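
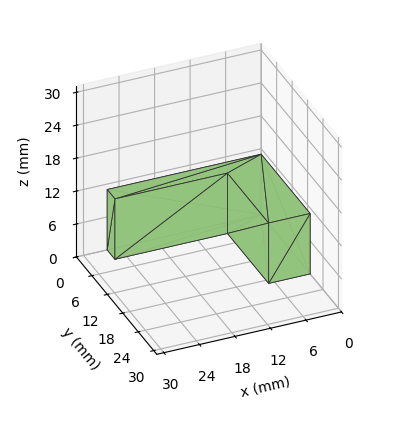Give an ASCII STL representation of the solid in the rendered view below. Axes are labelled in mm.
Reading the render: the shape is an L-shaped prism: outer 26 × 19 mm, arm thicknesses ≈ 3 mm (horizontal) and 7 mm (vertical), extruded 11 mm in z (dimensions read to the nearest mm from the axis ticks). For the STL, each face is triangulated and given an outward normal.

solid part
  facet normal 0.0000 0.0000 -1.0000
    outer loop
      vertex 26.0 3.0 0.0
      vertex 26.0 0.0 0.0
      vertex 0.0 0.0 0.0
    endloop
  endfacet
  facet normal 0.0000 0.0000 -1.0000
    outer loop
      vertex 7.0 3.0 0.0
      vertex 26.0 3.0 0.0
      vertex 0.0 0.0 0.0
    endloop
  endfacet
  facet normal 0.0000 0.0000 -1.0000
    outer loop
      vertex 7.0 19.0 0.0
      vertex 7.0 3.0 0.0
      vertex 0.0 0.0 0.0
    endloop
  endfacet
  facet normal 0.0000 0.0000 -1.0000
    outer loop
      vertex 0.0 19.0 0.0
      vertex 7.0 19.0 0.0
      vertex 0.0 0.0 0.0
    endloop
  endfacet
  facet normal 0.0000 0.0000 1.0000
    outer loop
      vertex 0.0 0.0 11.0
      vertex 26.0 0.0 11.0
      vertex 26.0 3.0 11.0
    endloop
  endfacet
  facet normal 0.0000 0.0000 1.0000
    outer loop
      vertex 0.0 0.0 11.0
      vertex 26.0 3.0 11.0
      vertex 7.0 3.0 11.0
    endloop
  endfacet
  facet normal 0.0000 0.0000 1.0000
    outer loop
      vertex 0.0 0.0 11.0
      vertex 7.0 3.0 11.0
      vertex 7.0 19.0 11.0
    endloop
  endfacet
  facet normal 0.0000 0.0000 1.0000
    outer loop
      vertex 0.0 0.0 11.0
      vertex 7.0 19.0 11.0
      vertex 0.0 19.0 11.0
    endloop
  endfacet
  facet normal 0.0000 -1.0000 0.0000
    outer loop
      vertex 0.0 0.0 0.0
      vertex 26.0 0.0 0.0
      vertex 26.0 0.0 11.0
    endloop
  endfacet
  facet normal 0.0000 -1.0000 0.0000
    outer loop
      vertex 0.0 0.0 0.0
      vertex 26.0 0.0 11.0
      vertex 0.0 0.0 11.0
    endloop
  endfacet
  facet normal 1.0000 0.0000 0.0000
    outer loop
      vertex 26.0 0.0 0.0
      vertex 26.0 3.0 0.0
      vertex 26.0 3.0 11.0
    endloop
  endfacet
  facet normal 1.0000 0.0000 0.0000
    outer loop
      vertex 26.0 0.0 0.0
      vertex 26.0 3.0 11.0
      vertex 26.0 0.0 11.0
    endloop
  endfacet
  facet normal 0.0000 1.0000 0.0000
    outer loop
      vertex 26.0 3.0 0.0
      vertex 7.0 3.0 0.0
      vertex 7.0 3.0 11.0
    endloop
  endfacet
  facet normal 0.0000 1.0000 0.0000
    outer loop
      vertex 26.0 3.0 0.0
      vertex 7.0 3.0 11.0
      vertex 26.0 3.0 11.0
    endloop
  endfacet
  facet normal 1.0000 0.0000 0.0000
    outer loop
      vertex 7.0 3.0 0.0
      vertex 7.0 19.0 0.0
      vertex 7.0 19.0 11.0
    endloop
  endfacet
  facet normal 1.0000 0.0000 0.0000
    outer loop
      vertex 7.0 3.0 0.0
      vertex 7.0 19.0 11.0
      vertex 7.0 3.0 11.0
    endloop
  endfacet
  facet normal 0.0000 1.0000 0.0000
    outer loop
      vertex 7.0 19.0 0.0
      vertex 0.0 19.0 0.0
      vertex 0.0 19.0 11.0
    endloop
  endfacet
  facet normal 0.0000 1.0000 0.0000
    outer loop
      vertex 7.0 19.0 0.0
      vertex 0.0 19.0 11.0
      vertex 7.0 19.0 11.0
    endloop
  endfacet
  facet normal -1.0000 0.0000 0.0000
    outer loop
      vertex 0.0 19.0 0.0
      vertex 0.0 0.0 0.0
      vertex 0.0 0.0 11.0
    endloop
  endfacet
  facet normal -1.0000 0.0000 0.0000
    outer loop
      vertex 0.0 19.0 0.0
      vertex 0.0 0.0 11.0
      vertex 0.0 19.0 11.0
    endloop
  endfacet
endsolid part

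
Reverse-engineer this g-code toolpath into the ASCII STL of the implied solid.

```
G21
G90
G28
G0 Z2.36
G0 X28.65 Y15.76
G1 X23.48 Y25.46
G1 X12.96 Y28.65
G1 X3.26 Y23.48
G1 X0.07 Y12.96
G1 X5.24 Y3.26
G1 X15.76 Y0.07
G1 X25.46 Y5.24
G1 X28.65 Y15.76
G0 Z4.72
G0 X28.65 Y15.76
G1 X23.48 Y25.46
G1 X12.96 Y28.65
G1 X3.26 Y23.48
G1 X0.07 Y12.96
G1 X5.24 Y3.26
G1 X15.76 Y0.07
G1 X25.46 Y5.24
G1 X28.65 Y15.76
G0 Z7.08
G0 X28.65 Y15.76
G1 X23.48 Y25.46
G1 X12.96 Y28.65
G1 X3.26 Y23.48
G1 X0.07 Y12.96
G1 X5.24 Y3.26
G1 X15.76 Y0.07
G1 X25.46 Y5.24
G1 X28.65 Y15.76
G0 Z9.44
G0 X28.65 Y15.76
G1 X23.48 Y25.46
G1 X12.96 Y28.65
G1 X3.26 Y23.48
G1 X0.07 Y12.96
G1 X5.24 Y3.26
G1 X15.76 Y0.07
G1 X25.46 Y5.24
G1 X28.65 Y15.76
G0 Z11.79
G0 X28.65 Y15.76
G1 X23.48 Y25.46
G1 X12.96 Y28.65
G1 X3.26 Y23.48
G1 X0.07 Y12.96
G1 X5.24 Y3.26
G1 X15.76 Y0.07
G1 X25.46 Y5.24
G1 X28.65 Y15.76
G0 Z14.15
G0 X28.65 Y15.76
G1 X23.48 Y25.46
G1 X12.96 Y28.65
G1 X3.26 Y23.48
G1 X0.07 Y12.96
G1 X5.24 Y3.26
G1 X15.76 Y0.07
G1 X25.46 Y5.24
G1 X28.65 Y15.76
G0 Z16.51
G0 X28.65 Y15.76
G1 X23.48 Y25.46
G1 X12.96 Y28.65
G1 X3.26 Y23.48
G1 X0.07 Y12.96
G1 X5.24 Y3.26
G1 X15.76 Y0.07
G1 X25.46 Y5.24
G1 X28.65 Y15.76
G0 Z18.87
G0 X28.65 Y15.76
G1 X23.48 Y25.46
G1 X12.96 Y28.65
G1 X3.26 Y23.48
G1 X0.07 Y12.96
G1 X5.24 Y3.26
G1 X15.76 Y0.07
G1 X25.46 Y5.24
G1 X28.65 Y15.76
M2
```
solid part
  facet normal 0.0000 0.0000 -1.0000
    outer loop
      vertex 12.96 28.65 0.00
      vertex 23.48 25.46 0.00
      vertex 28.65 15.76 0.00
    endloop
  endfacet
  facet normal 0.0000 0.0000 -1.0000
    outer loop
      vertex 3.26 23.48 0.00
      vertex 12.96 28.65 0.00
      vertex 28.65 15.76 0.00
    endloop
  endfacet
  facet normal 0.0000 0.0000 -1.0000
    outer loop
      vertex 0.07 12.96 0.00
      vertex 3.26 23.48 0.00
      vertex 28.65 15.76 0.00
    endloop
  endfacet
  facet normal 0.0000 0.0000 -1.0000
    outer loop
      vertex 5.24 3.26 0.00
      vertex 0.07 12.96 0.00
      vertex 28.65 15.76 0.00
    endloop
  endfacet
  facet normal 0.0000 0.0000 -1.0000
    outer loop
      vertex 15.76 0.07 0.00
      vertex 5.24 3.26 0.00
      vertex 28.65 15.76 0.00
    endloop
  endfacet
  facet normal 0.0000 0.0000 -1.0000
    outer loop
      vertex 25.46 5.24 0.00
      vertex 15.76 0.07 0.00
      vertex 28.65 15.76 0.00
    endloop
  endfacet
  facet normal 0.0000 0.0000 1.0000
    outer loop
      vertex 28.65 15.76 18.87
      vertex 23.48 25.46 18.87
      vertex 12.96 28.65 18.87
    endloop
  endfacet
  facet normal 0.0000 0.0000 1.0000
    outer loop
      vertex 28.65 15.76 18.87
      vertex 12.96 28.65 18.87
      vertex 3.26 23.48 18.87
    endloop
  endfacet
  facet normal 0.0000 0.0000 1.0000
    outer loop
      vertex 28.65 15.76 18.87
      vertex 3.26 23.48 18.87
      vertex 0.07 12.96 18.87
    endloop
  endfacet
  facet normal 0.0000 0.0000 1.0000
    outer loop
      vertex 28.65 15.76 18.87
      vertex 0.07 12.96 18.87
      vertex 5.24 3.26 18.87
    endloop
  endfacet
  facet normal 0.0000 0.0000 1.0000
    outer loop
      vertex 28.65 15.76 18.87
      vertex 5.24 3.26 18.87
      vertex 15.76 0.07 18.87
    endloop
  endfacet
  facet normal 0.0000 0.0000 1.0000
    outer loop
      vertex 28.65 15.76 18.87
      vertex 15.76 0.07 18.87
      vertex 25.46 5.24 18.87
    endloop
  endfacet
  facet normal 0.8825 0.4704 0.0000
    outer loop
      vertex 28.65 15.76 0.00
      vertex 23.48 25.46 0.00
      vertex 23.48 25.46 18.87
    endloop
  endfacet
  facet normal 0.8825 0.4704 0.0000
    outer loop
      vertex 28.65 15.76 0.00
      vertex 23.48 25.46 18.87
      vertex 28.65 15.76 18.87
    endloop
  endfacet
  facet normal 0.2902 0.9570 0.0000
    outer loop
      vertex 23.48 25.46 0.00
      vertex 12.96 28.65 0.00
      vertex 12.96 28.65 18.87
    endloop
  endfacet
  facet normal 0.2902 0.9570 0.0000
    outer loop
      vertex 23.48 25.46 0.00
      vertex 12.96 28.65 18.87
      vertex 23.48 25.46 18.87
    endloop
  endfacet
  facet normal -0.4704 0.8825 0.0000
    outer loop
      vertex 12.96 28.65 0.00
      vertex 3.26 23.48 0.00
      vertex 3.26 23.48 18.87
    endloop
  endfacet
  facet normal -0.4704 0.8825 0.0000
    outer loop
      vertex 12.96 28.65 0.00
      vertex 3.26 23.48 18.87
      vertex 12.96 28.65 18.87
    endloop
  endfacet
  facet normal -0.9570 0.2902 0.0000
    outer loop
      vertex 3.26 23.48 0.00
      vertex 0.07 12.96 0.00
      vertex 0.07 12.96 18.87
    endloop
  endfacet
  facet normal -0.9570 0.2902 0.0000
    outer loop
      vertex 3.26 23.48 0.00
      vertex 0.07 12.96 18.87
      vertex 3.26 23.48 18.87
    endloop
  endfacet
  facet normal -0.8825 -0.4704 0.0000
    outer loop
      vertex 0.07 12.96 0.00
      vertex 5.24 3.26 0.00
      vertex 5.24 3.26 18.87
    endloop
  endfacet
  facet normal -0.8825 -0.4704 0.0000
    outer loop
      vertex 0.07 12.96 0.00
      vertex 5.24 3.26 18.87
      vertex 0.07 12.96 18.87
    endloop
  endfacet
  facet normal -0.2902 -0.9570 0.0000
    outer loop
      vertex 5.24 3.26 0.00
      vertex 15.76 0.07 0.00
      vertex 15.76 0.07 18.87
    endloop
  endfacet
  facet normal -0.2902 -0.9570 0.0000
    outer loop
      vertex 5.24 3.26 0.00
      vertex 15.76 0.07 18.87
      vertex 5.24 3.26 18.87
    endloop
  endfacet
  facet normal 0.4704 -0.8825 0.0000
    outer loop
      vertex 15.76 0.07 0.00
      vertex 25.46 5.24 0.00
      vertex 25.46 5.24 18.87
    endloop
  endfacet
  facet normal 0.4704 -0.8825 0.0000
    outer loop
      vertex 15.76 0.07 0.00
      vertex 25.46 5.24 18.87
      vertex 15.76 0.07 18.87
    endloop
  endfacet
  facet normal 0.9570 -0.2902 0.0000
    outer loop
      vertex 25.46 5.24 0.00
      vertex 28.65 15.76 0.00
      vertex 28.65 15.76 18.87
    endloop
  endfacet
  facet normal 0.9570 -0.2902 0.0000
    outer loop
      vertex 25.46 5.24 0.00
      vertex 28.65 15.76 18.87
      vertex 25.46 5.24 18.87
    endloop
  endfacet
endsolid part

The G0 Z moves step by Δz≈2.36 mm. Every layer's G1 loop is the same polygon, so the solid is a straight extrusion of it from z=0 to z≈18.9. Closing with flat bottom and top caps and triangulating gives 28 facets — a regular 8-sided prism (a cylinder approximated with 8 flat sides), circumscribed radius ≈ 14.4 mm, height ≈ 18.9 mm.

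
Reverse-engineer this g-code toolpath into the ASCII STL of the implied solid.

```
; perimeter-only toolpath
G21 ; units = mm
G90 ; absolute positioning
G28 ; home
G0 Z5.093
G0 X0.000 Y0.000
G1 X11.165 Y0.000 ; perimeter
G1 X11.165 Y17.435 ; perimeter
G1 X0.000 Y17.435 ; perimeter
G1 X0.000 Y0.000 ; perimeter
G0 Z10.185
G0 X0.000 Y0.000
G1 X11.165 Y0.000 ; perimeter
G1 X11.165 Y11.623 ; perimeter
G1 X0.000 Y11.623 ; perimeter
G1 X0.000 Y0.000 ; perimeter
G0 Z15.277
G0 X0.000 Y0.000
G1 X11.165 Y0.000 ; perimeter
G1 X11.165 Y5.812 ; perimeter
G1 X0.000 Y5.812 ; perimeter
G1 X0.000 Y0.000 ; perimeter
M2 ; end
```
solid part
  facet normal 0.0000 0.0000 -1.0000
    outer loop
      vertex 11.165 23.247 0.000
      vertex 11.165 0.000 0.000
      vertex 0.000 0.000 0.000
    endloop
  endfacet
  facet normal 0.0000 0.0000 -1.0000
    outer loop
      vertex 0.000 23.247 0.000
      vertex 11.165 23.247 0.000
      vertex 0.000 0.000 0.000
    endloop
  endfacet
  facet normal 0.0000 -1.0000 0.0000
    outer loop
      vertex 0.000 0.000 0.000
      vertex 11.165 0.000 0.000
      vertex 11.165 0.000 20.370
    endloop
  endfacet
  facet normal 0.0000 -1.0000 0.0000
    outer loop
      vertex 0.000 0.000 0.000
      vertex 11.165 0.000 20.370
      vertex 0.000 0.000 20.370
    endloop
  endfacet
  facet normal 0.0000 0.6590 0.7521
    outer loop
      vertex 0.000 0.000 20.370
      vertex 11.165 0.000 20.370
      vertex 11.165 23.247 0.000
    endloop
  endfacet
  facet normal 0.0000 0.6590 0.7521
    outer loop
      vertex 0.000 0.000 20.370
      vertex 11.165 23.247 0.000
      vertex 0.000 23.247 0.000
    endloop
  endfacet
  facet normal -1.0000 0.0000 0.0000
    outer loop
      vertex 0.000 0.000 20.370
      vertex 0.000 23.247 0.000
      vertex 0.000 0.000 0.000
    endloop
  endfacet
  facet normal 1.0000 0.0000 0.0000
    outer loop
      vertex 11.165 0.000 0.000
      vertex 11.165 23.247 0.000
      vertex 11.165 0.000 20.370
    endloop
  endfacet
endsolid part

The G0 Z moves step by Δz≈5.093 mm. The G1 loops shrink linearly with z, so the solid tapers from its base footprint up to z≈20.4. Closing with a flat bottom cap and the tapered top and triangulating gives 8 facets — a wedge (ramp): 11.2 × 23.2 mm base, rising to 20.4 mm along the y=0 edge and sloping linearly to z=0 at y=23.2.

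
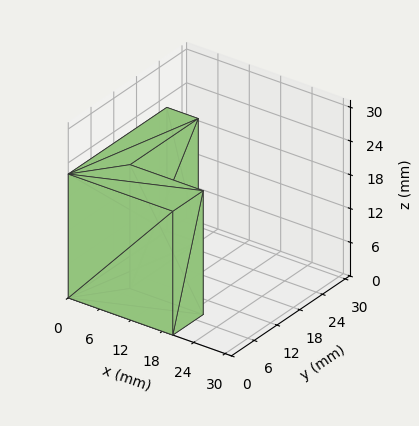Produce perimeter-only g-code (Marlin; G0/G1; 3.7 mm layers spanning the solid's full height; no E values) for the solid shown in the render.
Reading the render: the shape is an L-shaped prism: outer 20 × 26 mm, arm thicknesses ≈ 8 mm (horizontal) and 6 mm (vertical), extruded 22 mm in z (dimensions read to the nearest mm from the axis ticks). For the g-code, the solid's height is divided into equal slices at the stated Δz and each level perimeter traced with G1 moves after a G0 lift.

; perimeter-only toolpath
G21 ; units = mm
G90 ; absolute positioning
G28 ; home
; layer 1
G0 Z3.7
G0 X0.0 Y0.0
G1 X20.0 Y0.0
G1 X20.0 Y8.0
G1 X6.0 Y8.0
G1 X6.0 Y26.0
G1 X0.0 Y26.0
G1 X0.0 Y0.0
; layer 2
G0 Z7.3
G0 X0.0 Y0.0
G1 X20.0 Y0.0
G1 X20.0 Y8.0
G1 X6.0 Y8.0
G1 X6.0 Y26.0
G1 X0.0 Y26.0
G1 X0.0 Y0.0
; layer 3
G0 Z11.0
G0 X0.0 Y0.0
G1 X20.0 Y0.0
G1 X20.0 Y8.0
G1 X6.0 Y8.0
G1 X6.0 Y26.0
G1 X0.0 Y26.0
G1 X0.0 Y0.0
; layer 4
G0 Z14.7
G0 X0.0 Y0.0
G1 X20.0 Y0.0
G1 X20.0 Y8.0
G1 X6.0 Y8.0
G1 X6.0 Y26.0
G1 X0.0 Y26.0
G1 X0.0 Y0.0
; layer 5
G0 Z18.3
G0 X0.0 Y0.0
G1 X20.0 Y0.0
G1 X20.0 Y8.0
G1 X6.0 Y8.0
G1 X6.0 Y26.0
G1 X0.0 Y26.0
G1 X0.0 Y0.0
; layer 6
G0 Z22.0
G0 X0.0 Y0.0
G1 X20.0 Y0.0
G1 X20.0 Y8.0
G1 X6.0 Y8.0
G1 X6.0 Y26.0
G1 X0.0 Y26.0
G1 X0.0 Y0.0
M2 ; end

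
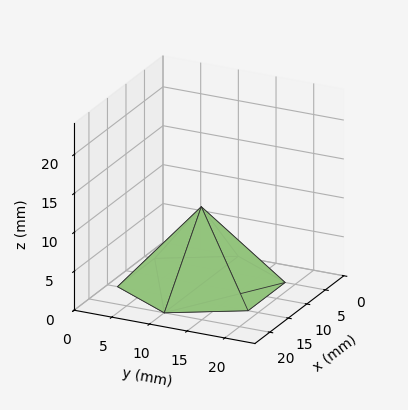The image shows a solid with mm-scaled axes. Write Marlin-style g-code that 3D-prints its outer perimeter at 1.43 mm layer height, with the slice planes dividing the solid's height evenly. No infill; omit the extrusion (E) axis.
Reading the render: the shape is a regular 6-sided pyramid, base circumscribed radius ≈ 10 mm, apex at z ≈ 10 mm (dimensions read to the nearest mm from the axis ticks). For the g-code, the solid's height is divided into equal slices at the stated Δz and each level perimeter traced with G1 moves after a G0 lift.

; perimeter-only toolpath
G21 ; units = mm
G90 ; absolute positioning
G28 ; home
; layer 1
G0 Z1.43
G0 X18.57 Y10.00
G1 X14.29 Y17.42
G1 X5.71 Y17.42
G1 X1.43 Y10.00
G1 X5.71 Y2.58
G1 X14.29 Y2.58
G1 X18.57 Y10.00
; layer 2
G0 Z2.86
G0 X17.14 Y10.00
G1 X13.57 Y16.19
G1 X6.43 Y16.19
G1 X2.86 Y10.00
G1 X6.43 Y3.81
G1 X13.57 Y3.81
G1 X17.14 Y10.00
; layer 3
G0 Z4.29
G0 X15.71 Y10.00
G1 X12.86 Y14.95
G1 X7.14 Y14.95
G1 X4.29 Y10.00
G1 X7.14 Y5.05
G1 X12.86 Y5.05
G1 X15.71 Y10.00
; layer 4
G0 Z5.71
G0 X14.29 Y10.00
G1 X12.14 Y13.71
G1 X7.86 Y13.71
G1 X5.71 Y10.00
G1 X7.86 Y6.29
G1 X12.14 Y6.29
G1 X14.29 Y10.00
; layer 5
G0 Z7.14
G0 X12.86 Y10.00
G1 X11.43 Y12.47
G1 X8.57 Y12.47
G1 X7.14 Y10.00
G1 X8.57 Y7.53
G1 X11.43 Y7.53
G1 X12.86 Y10.00
; layer 6
G0 Z8.57
G0 X11.43 Y10.00
G1 X10.71 Y11.24
G1 X9.29 Y11.24
G1 X8.57 Y10.00
G1 X9.29 Y8.76
G1 X10.71 Y8.76
G1 X11.43 Y10.00
M2 ; end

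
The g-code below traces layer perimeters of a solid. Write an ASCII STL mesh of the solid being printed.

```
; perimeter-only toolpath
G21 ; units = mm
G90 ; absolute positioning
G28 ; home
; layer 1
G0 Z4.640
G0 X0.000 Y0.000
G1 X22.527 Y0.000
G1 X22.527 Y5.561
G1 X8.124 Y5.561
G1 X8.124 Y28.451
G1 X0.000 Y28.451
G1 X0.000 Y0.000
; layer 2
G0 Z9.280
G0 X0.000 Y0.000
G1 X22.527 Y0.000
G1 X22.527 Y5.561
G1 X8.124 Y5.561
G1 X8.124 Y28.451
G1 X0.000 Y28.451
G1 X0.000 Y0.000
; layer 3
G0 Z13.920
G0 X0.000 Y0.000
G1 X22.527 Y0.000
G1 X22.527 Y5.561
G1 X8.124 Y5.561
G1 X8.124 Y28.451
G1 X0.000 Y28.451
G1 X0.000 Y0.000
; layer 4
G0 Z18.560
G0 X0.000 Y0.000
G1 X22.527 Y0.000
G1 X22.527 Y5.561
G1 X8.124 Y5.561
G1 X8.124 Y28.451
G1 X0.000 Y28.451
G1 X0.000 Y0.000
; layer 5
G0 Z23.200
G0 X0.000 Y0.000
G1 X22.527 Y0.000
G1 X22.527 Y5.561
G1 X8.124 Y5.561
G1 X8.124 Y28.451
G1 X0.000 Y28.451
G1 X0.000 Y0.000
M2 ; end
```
solid part
  facet normal 0.0000 0.0000 -1.0000
    outer loop
      vertex 22.527 5.561 0.000
      vertex 22.527 0.000 0.000
      vertex 0.000 0.000 0.000
    endloop
  endfacet
  facet normal 0.0000 0.0000 -1.0000
    outer loop
      vertex 8.124 5.561 0.000
      vertex 22.527 5.561 0.000
      vertex 0.000 0.000 0.000
    endloop
  endfacet
  facet normal 0.0000 0.0000 -1.0000
    outer loop
      vertex 8.124 28.451 0.000
      vertex 8.124 5.561 0.000
      vertex 0.000 0.000 0.000
    endloop
  endfacet
  facet normal 0.0000 0.0000 -1.0000
    outer loop
      vertex 0.000 28.451 0.000
      vertex 8.124 28.451 0.000
      vertex 0.000 0.000 0.000
    endloop
  endfacet
  facet normal 0.0000 0.0000 1.0000
    outer loop
      vertex 0.000 0.000 23.200
      vertex 22.527 0.000 23.200
      vertex 22.527 5.561 23.200
    endloop
  endfacet
  facet normal 0.0000 0.0000 1.0000
    outer loop
      vertex 0.000 0.000 23.200
      vertex 22.527 5.561 23.200
      vertex 8.124 5.561 23.200
    endloop
  endfacet
  facet normal 0.0000 0.0000 1.0000
    outer loop
      vertex 0.000 0.000 23.200
      vertex 8.124 5.561 23.200
      vertex 8.124 28.451 23.200
    endloop
  endfacet
  facet normal 0.0000 0.0000 1.0000
    outer loop
      vertex 0.000 0.000 23.200
      vertex 8.124 28.451 23.200
      vertex 0.000 28.451 23.200
    endloop
  endfacet
  facet normal 0.0000 -1.0000 0.0000
    outer loop
      vertex 0.000 0.000 0.000
      vertex 22.527 0.000 0.000
      vertex 22.527 0.000 23.200
    endloop
  endfacet
  facet normal 0.0000 -1.0000 0.0000
    outer loop
      vertex 0.000 0.000 0.000
      vertex 22.527 0.000 23.200
      vertex 0.000 0.000 23.200
    endloop
  endfacet
  facet normal 1.0000 0.0000 0.0000
    outer loop
      vertex 22.527 0.000 0.000
      vertex 22.527 5.561 0.000
      vertex 22.527 5.561 23.200
    endloop
  endfacet
  facet normal 1.0000 0.0000 0.0000
    outer loop
      vertex 22.527 0.000 0.000
      vertex 22.527 5.561 23.200
      vertex 22.527 0.000 23.200
    endloop
  endfacet
  facet normal 0.0000 1.0000 0.0000
    outer loop
      vertex 22.527 5.561 0.000
      vertex 8.124 5.561 0.000
      vertex 8.124 5.561 23.200
    endloop
  endfacet
  facet normal 0.0000 1.0000 0.0000
    outer loop
      vertex 22.527 5.561 0.000
      vertex 8.124 5.561 23.200
      vertex 22.527 5.561 23.200
    endloop
  endfacet
  facet normal 1.0000 0.0000 0.0000
    outer loop
      vertex 8.124 5.561 0.000
      vertex 8.124 28.451 0.000
      vertex 8.124 28.451 23.200
    endloop
  endfacet
  facet normal 1.0000 0.0000 0.0000
    outer loop
      vertex 8.124 5.561 0.000
      vertex 8.124 28.451 23.200
      vertex 8.124 5.561 23.200
    endloop
  endfacet
  facet normal 0.0000 1.0000 0.0000
    outer loop
      vertex 8.124 28.451 0.000
      vertex 0.000 28.451 0.000
      vertex 0.000 28.451 23.200
    endloop
  endfacet
  facet normal 0.0000 1.0000 0.0000
    outer loop
      vertex 8.124 28.451 0.000
      vertex 0.000 28.451 23.200
      vertex 8.124 28.451 23.200
    endloop
  endfacet
  facet normal -1.0000 0.0000 0.0000
    outer loop
      vertex 0.000 28.451 0.000
      vertex 0.000 0.000 0.000
      vertex 0.000 0.000 23.200
    endloop
  endfacet
  facet normal -1.0000 0.0000 0.0000
    outer loop
      vertex 0.000 28.451 0.000
      vertex 0.000 0.000 23.200
      vertex 0.000 28.451 23.200
    endloop
  endfacet
endsolid part

The G0 Z moves step by Δz≈4.640 mm. Every layer's G1 loop is the same polygon, so the solid is a straight extrusion of it from z=0 to z≈23.2. Closing with flat bottom and top caps and triangulating gives 20 facets — an L-shaped prism: outer 22.5 × 28.5 mm, arm thicknesses ≈ 5.56 mm (horizontal) and 8.12 mm (vertical), extruded 23.2 mm in z.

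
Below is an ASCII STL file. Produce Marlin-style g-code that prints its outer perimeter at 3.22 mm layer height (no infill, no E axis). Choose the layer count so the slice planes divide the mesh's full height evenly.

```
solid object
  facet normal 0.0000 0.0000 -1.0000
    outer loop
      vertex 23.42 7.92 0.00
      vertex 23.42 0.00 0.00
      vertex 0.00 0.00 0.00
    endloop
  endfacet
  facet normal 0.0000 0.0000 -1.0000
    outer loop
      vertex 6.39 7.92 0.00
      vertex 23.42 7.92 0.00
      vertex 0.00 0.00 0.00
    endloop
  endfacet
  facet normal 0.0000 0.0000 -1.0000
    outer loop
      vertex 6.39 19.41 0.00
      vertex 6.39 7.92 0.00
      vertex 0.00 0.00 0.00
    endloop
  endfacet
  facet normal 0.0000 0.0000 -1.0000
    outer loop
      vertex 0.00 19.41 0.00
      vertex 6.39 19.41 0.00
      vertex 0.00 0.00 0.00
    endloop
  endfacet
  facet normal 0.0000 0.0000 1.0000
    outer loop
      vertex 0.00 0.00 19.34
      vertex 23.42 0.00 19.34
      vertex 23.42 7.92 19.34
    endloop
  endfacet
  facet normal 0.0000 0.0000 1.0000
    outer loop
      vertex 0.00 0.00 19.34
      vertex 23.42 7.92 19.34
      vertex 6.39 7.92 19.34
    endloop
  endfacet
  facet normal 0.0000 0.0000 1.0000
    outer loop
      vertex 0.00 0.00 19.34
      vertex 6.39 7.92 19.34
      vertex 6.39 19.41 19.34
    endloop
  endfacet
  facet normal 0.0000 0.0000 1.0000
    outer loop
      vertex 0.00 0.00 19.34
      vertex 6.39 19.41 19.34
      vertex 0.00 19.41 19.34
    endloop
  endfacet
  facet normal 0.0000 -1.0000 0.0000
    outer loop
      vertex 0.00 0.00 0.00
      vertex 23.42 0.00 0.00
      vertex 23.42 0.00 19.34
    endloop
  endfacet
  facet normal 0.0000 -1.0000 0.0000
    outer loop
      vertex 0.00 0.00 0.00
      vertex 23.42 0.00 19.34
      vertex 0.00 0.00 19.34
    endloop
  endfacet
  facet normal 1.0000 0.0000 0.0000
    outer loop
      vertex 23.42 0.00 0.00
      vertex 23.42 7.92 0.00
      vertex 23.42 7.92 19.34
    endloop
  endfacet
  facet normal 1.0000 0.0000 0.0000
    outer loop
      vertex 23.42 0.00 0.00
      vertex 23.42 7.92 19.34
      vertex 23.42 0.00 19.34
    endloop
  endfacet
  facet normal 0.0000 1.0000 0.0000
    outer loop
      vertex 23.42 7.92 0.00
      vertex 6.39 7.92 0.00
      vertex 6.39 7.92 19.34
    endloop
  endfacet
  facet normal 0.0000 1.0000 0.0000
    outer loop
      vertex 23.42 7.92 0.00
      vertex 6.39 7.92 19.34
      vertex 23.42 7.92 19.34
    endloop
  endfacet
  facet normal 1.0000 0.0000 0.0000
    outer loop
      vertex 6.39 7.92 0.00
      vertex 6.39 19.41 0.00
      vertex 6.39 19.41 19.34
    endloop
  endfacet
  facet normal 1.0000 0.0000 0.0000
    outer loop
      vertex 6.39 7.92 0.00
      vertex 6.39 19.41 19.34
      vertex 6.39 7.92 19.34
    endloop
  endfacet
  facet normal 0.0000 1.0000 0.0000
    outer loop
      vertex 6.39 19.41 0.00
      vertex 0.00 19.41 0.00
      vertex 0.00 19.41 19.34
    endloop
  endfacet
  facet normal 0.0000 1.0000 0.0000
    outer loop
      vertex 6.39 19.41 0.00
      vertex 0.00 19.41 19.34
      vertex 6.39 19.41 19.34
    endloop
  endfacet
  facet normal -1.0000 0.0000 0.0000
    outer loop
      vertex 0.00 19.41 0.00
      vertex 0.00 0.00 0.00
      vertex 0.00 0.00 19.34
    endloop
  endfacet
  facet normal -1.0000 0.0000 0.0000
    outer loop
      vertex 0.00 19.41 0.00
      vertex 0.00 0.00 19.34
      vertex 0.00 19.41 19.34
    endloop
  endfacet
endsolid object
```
; perimeter-only toolpath
G21 ; units = mm
G90 ; absolute positioning
G28 ; home
; layer 1
G0 Z3.22
G0 X0.00 Y0.00
G1 X23.42 Y0.00
G1 X23.42 Y7.92
G1 X6.39 Y7.92
G1 X6.39 Y19.41
G1 X0.00 Y19.41
G1 X0.00 Y0.00
; layer 2
G0 Z6.45
G0 X0.00 Y0.00
G1 X23.42 Y0.00
G1 X23.42 Y7.92
G1 X6.39 Y7.92
G1 X6.39 Y19.41
G1 X0.00 Y19.41
G1 X0.00 Y0.00
; layer 3
G0 Z9.67
G0 X0.00 Y0.00
G1 X23.42 Y0.00
G1 X23.42 Y7.92
G1 X6.39 Y7.92
G1 X6.39 Y19.41
G1 X0.00 Y19.41
G1 X0.00 Y0.00
; layer 4
G0 Z12.89
G0 X0.00 Y0.00
G1 X23.42 Y0.00
G1 X23.42 Y7.92
G1 X6.39 Y7.92
G1 X6.39 Y19.41
G1 X0.00 Y19.41
G1 X0.00 Y0.00
; layer 5
G0 Z16.12
G0 X0.00 Y0.00
G1 X23.42 Y0.00
G1 X23.42 Y7.92
G1 X6.39 Y7.92
G1 X6.39 Y19.41
G1 X0.00 Y19.41
G1 X0.00 Y0.00
; layer 6
G0 Z19.34
G0 X0.00 Y0.00
G1 X23.42 Y0.00
G1 X23.42 Y7.92
G1 X6.39 Y7.92
G1 X6.39 Y19.41
G1 X0.00 Y19.41
G1 X0.00 Y0.00
M2 ; end

The solid is an L-shaped prism: outer 23.4 × 19.4 mm, arm thicknesses ≈ 7.92 mm (horizontal) and 6.39 mm (vertical), extruded 19.3 mm in z. Slicing at Δz = 3.22 mm — 6 equal slices spanning the solid's height, so layer i sits at z = i·h/6 — gives 6 non-empty perimeters. Each is a 6-segment closed polygon; G0 lifts to the layer z and rapids to the start vertex, then G1 traces the edges.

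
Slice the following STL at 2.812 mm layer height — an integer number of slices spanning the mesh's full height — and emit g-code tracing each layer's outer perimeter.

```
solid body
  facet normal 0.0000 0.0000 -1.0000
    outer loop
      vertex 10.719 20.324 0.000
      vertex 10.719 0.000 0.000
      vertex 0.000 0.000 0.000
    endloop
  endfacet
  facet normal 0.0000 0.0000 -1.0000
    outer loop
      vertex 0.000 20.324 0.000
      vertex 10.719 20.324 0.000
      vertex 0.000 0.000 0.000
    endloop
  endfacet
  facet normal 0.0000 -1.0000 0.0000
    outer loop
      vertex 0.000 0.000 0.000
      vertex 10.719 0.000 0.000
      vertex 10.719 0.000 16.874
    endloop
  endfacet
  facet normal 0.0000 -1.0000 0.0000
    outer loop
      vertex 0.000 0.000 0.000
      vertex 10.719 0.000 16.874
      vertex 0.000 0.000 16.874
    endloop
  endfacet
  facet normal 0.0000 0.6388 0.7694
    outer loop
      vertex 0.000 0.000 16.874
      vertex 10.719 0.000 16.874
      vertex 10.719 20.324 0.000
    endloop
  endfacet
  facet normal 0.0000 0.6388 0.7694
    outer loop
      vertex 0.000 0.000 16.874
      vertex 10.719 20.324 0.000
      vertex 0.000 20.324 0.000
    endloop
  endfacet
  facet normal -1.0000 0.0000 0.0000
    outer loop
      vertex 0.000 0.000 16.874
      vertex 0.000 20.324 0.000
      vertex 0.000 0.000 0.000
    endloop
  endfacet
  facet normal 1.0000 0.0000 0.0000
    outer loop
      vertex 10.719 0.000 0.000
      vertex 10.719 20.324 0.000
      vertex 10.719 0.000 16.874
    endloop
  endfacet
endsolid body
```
; perimeter-only toolpath
G21 ; units = mm
G90 ; absolute positioning
G28 ; home
; layer 1
G0 Z2.812
G0 X0.000 Y0.000
G1 X10.719 Y0.000
G1 X10.719 Y16.937
G1 X0.000 Y16.937
G1 X0.000 Y0.000
; layer 2
G0 Z5.625
G0 X0.000 Y0.000
G1 X10.719 Y0.000
G1 X10.719 Y13.549
G1 X0.000 Y13.549
G1 X0.000 Y0.000
; layer 3
G0 Z8.437
G0 X0.000 Y0.000
G1 X10.719 Y0.000
G1 X10.719 Y10.162
G1 X0.000 Y10.162
G1 X0.000 Y0.000
; layer 4
G0 Z11.249
G0 X0.000 Y0.000
G1 X10.719 Y0.000
G1 X10.719 Y6.775
G1 X0.000 Y6.775
G1 X0.000 Y0.000
; layer 5
G0 Z14.062
G0 X0.000 Y0.000
G1 X10.719 Y0.000
G1 X10.719 Y3.387
G1 X0.000 Y3.387
G1 X0.000 Y0.000
M2 ; end

The solid is a wedge (ramp): 10.7 × 20.3 mm base, rising to 16.9 mm along the y=0 edge and sloping linearly to z=0 at y=20.3. Slicing at Δz = 2.812 mm — 6 equal slices spanning the solid's height, so layer i sits at z = i·h/6 — gives 5 non-empty perimeters. Each is a 4-segment closed polygon; G0 lifts to the layer z and rapids to the start vertex, then G1 traces the edges. The cross-section shrinks linearly with z (the slice at the apex is degenerate and omitted).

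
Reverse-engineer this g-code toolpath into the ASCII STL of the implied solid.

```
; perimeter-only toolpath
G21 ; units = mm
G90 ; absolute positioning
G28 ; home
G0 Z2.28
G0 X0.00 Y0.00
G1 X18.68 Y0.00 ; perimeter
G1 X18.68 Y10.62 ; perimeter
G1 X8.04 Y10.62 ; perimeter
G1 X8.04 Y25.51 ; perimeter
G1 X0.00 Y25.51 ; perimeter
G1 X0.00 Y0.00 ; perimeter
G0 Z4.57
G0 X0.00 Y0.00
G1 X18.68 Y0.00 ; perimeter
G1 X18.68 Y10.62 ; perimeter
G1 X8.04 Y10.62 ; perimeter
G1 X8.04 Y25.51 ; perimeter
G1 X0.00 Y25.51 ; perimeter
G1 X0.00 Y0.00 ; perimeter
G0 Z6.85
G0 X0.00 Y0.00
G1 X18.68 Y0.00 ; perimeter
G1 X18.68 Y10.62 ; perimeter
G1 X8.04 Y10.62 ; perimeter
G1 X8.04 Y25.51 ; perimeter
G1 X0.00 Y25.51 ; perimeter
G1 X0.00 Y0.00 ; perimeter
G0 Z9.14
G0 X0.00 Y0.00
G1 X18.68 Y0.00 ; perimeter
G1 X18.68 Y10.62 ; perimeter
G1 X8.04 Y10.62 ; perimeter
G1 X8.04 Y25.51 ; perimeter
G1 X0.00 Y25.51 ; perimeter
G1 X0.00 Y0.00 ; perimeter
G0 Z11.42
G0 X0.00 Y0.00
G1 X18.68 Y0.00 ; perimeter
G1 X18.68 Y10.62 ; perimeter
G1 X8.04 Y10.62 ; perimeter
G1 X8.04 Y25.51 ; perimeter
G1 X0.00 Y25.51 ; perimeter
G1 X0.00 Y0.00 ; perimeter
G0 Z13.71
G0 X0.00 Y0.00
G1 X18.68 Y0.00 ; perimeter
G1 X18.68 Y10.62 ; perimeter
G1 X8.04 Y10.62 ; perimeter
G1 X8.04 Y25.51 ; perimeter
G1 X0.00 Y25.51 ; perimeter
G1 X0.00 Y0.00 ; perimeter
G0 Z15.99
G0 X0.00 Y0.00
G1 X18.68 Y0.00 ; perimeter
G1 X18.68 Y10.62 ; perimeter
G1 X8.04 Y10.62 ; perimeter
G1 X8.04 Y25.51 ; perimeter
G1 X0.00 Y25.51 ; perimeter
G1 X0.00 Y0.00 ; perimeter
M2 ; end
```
solid part
  facet normal 0.0000 0.0000 -1.0000
    outer loop
      vertex 18.68 10.62 0.00
      vertex 18.68 0.00 0.00
      vertex 0.00 0.00 0.00
    endloop
  endfacet
  facet normal 0.0000 0.0000 -1.0000
    outer loop
      vertex 8.04 10.62 0.00
      vertex 18.68 10.62 0.00
      vertex 0.00 0.00 0.00
    endloop
  endfacet
  facet normal 0.0000 0.0000 -1.0000
    outer loop
      vertex 8.04 25.51 0.00
      vertex 8.04 10.62 0.00
      vertex 0.00 0.00 0.00
    endloop
  endfacet
  facet normal 0.0000 0.0000 -1.0000
    outer loop
      vertex 0.00 25.51 0.00
      vertex 8.04 25.51 0.00
      vertex 0.00 0.00 0.00
    endloop
  endfacet
  facet normal 0.0000 0.0000 1.0000
    outer loop
      vertex 0.00 0.00 15.99
      vertex 18.68 0.00 15.99
      vertex 18.68 10.62 15.99
    endloop
  endfacet
  facet normal 0.0000 0.0000 1.0000
    outer loop
      vertex 0.00 0.00 15.99
      vertex 18.68 10.62 15.99
      vertex 8.04 10.62 15.99
    endloop
  endfacet
  facet normal 0.0000 0.0000 1.0000
    outer loop
      vertex 0.00 0.00 15.99
      vertex 8.04 10.62 15.99
      vertex 8.04 25.51 15.99
    endloop
  endfacet
  facet normal 0.0000 0.0000 1.0000
    outer loop
      vertex 0.00 0.00 15.99
      vertex 8.04 25.51 15.99
      vertex 0.00 25.51 15.99
    endloop
  endfacet
  facet normal 0.0000 -1.0000 0.0000
    outer loop
      vertex 0.00 0.00 0.00
      vertex 18.68 0.00 0.00
      vertex 18.68 0.00 15.99
    endloop
  endfacet
  facet normal 0.0000 -1.0000 0.0000
    outer loop
      vertex 0.00 0.00 0.00
      vertex 18.68 0.00 15.99
      vertex 0.00 0.00 15.99
    endloop
  endfacet
  facet normal 1.0000 0.0000 0.0000
    outer loop
      vertex 18.68 0.00 0.00
      vertex 18.68 10.62 0.00
      vertex 18.68 10.62 15.99
    endloop
  endfacet
  facet normal 1.0000 0.0000 0.0000
    outer loop
      vertex 18.68 0.00 0.00
      vertex 18.68 10.62 15.99
      vertex 18.68 0.00 15.99
    endloop
  endfacet
  facet normal 0.0000 1.0000 0.0000
    outer loop
      vertex 18.68 10.62 0.00
      vertex 8.04 10.62 0.00
      vertex 8.04 10.62 15.99
    endloop
  endfacet
  facet normal 0.0000 1.0000 0.0000
    outer loop
      vertex 18.68 10.62 0.00
      vertex 8.04 10.62 15.99
      vertex 18.68 10.62 15.99
    endloop
  endfacet
  facet normal 1.0000 0.0000 0.0000
    outer loop
      vertex 8.04 10.62 0.00
      vertex 8.04 25.51 0.00
      vertex 8.04 25.51 15.99
    endloop
  endfacet
  facet normal 1.0000 0.0000 0.0000
    outer loop
      vertex 8.04 10.62 0.00
      vertex 8.04 25.51 15.99
      vertex 8.04 10.62 15.99
    endloop
  endfacet
  facet normal 0.0000 1.0000 0.0000
    outer loop
      vertex 8.04 25.51 0.00
      vertex 0.00 25.51 0.00
      vertex 0.00 25.51 15.99
    endloop
  endfacet
  facet normal 0.0000 1.0000 0.0000
    outer loop
      vertex 8.04 25.51 0.00
      vertex 0.00 25.51 15.99
      vertex 8.04 25.51 15.99
    endloop
  endfacet
  facet normal -1.0000 0.0000 0.0000
    outer loop
      vertex 0.00 25.51 0.00
      vertex 0.00 0.00 0.00
      vertex 0.00 0.00 15.99
    endloop
  endfacet
  facet normal -1.0000 0.0000 0.0000
    outer loop
      vertex 0.00 25.51 0.00
      vertex 0.00 0.00 15.99
      vertex 0.00 25.51 15.99
    endloop
  endfacet
endsolid part

The G0 Z moves step by Δz≈2.28 mm. Every layer's G1 loop is the same polygon, so the solid is a straight extrusion of it from z=0 to z≈16. Closing with flat bottom and top caps and triangulating gives 20 facets — an L-shaped prism: outer 18.7 × 25.5 mm, arm thicknesses ≈ 10.6 mm (horizontal) and 8.04 mm (vertical), extruded 16 mm in z.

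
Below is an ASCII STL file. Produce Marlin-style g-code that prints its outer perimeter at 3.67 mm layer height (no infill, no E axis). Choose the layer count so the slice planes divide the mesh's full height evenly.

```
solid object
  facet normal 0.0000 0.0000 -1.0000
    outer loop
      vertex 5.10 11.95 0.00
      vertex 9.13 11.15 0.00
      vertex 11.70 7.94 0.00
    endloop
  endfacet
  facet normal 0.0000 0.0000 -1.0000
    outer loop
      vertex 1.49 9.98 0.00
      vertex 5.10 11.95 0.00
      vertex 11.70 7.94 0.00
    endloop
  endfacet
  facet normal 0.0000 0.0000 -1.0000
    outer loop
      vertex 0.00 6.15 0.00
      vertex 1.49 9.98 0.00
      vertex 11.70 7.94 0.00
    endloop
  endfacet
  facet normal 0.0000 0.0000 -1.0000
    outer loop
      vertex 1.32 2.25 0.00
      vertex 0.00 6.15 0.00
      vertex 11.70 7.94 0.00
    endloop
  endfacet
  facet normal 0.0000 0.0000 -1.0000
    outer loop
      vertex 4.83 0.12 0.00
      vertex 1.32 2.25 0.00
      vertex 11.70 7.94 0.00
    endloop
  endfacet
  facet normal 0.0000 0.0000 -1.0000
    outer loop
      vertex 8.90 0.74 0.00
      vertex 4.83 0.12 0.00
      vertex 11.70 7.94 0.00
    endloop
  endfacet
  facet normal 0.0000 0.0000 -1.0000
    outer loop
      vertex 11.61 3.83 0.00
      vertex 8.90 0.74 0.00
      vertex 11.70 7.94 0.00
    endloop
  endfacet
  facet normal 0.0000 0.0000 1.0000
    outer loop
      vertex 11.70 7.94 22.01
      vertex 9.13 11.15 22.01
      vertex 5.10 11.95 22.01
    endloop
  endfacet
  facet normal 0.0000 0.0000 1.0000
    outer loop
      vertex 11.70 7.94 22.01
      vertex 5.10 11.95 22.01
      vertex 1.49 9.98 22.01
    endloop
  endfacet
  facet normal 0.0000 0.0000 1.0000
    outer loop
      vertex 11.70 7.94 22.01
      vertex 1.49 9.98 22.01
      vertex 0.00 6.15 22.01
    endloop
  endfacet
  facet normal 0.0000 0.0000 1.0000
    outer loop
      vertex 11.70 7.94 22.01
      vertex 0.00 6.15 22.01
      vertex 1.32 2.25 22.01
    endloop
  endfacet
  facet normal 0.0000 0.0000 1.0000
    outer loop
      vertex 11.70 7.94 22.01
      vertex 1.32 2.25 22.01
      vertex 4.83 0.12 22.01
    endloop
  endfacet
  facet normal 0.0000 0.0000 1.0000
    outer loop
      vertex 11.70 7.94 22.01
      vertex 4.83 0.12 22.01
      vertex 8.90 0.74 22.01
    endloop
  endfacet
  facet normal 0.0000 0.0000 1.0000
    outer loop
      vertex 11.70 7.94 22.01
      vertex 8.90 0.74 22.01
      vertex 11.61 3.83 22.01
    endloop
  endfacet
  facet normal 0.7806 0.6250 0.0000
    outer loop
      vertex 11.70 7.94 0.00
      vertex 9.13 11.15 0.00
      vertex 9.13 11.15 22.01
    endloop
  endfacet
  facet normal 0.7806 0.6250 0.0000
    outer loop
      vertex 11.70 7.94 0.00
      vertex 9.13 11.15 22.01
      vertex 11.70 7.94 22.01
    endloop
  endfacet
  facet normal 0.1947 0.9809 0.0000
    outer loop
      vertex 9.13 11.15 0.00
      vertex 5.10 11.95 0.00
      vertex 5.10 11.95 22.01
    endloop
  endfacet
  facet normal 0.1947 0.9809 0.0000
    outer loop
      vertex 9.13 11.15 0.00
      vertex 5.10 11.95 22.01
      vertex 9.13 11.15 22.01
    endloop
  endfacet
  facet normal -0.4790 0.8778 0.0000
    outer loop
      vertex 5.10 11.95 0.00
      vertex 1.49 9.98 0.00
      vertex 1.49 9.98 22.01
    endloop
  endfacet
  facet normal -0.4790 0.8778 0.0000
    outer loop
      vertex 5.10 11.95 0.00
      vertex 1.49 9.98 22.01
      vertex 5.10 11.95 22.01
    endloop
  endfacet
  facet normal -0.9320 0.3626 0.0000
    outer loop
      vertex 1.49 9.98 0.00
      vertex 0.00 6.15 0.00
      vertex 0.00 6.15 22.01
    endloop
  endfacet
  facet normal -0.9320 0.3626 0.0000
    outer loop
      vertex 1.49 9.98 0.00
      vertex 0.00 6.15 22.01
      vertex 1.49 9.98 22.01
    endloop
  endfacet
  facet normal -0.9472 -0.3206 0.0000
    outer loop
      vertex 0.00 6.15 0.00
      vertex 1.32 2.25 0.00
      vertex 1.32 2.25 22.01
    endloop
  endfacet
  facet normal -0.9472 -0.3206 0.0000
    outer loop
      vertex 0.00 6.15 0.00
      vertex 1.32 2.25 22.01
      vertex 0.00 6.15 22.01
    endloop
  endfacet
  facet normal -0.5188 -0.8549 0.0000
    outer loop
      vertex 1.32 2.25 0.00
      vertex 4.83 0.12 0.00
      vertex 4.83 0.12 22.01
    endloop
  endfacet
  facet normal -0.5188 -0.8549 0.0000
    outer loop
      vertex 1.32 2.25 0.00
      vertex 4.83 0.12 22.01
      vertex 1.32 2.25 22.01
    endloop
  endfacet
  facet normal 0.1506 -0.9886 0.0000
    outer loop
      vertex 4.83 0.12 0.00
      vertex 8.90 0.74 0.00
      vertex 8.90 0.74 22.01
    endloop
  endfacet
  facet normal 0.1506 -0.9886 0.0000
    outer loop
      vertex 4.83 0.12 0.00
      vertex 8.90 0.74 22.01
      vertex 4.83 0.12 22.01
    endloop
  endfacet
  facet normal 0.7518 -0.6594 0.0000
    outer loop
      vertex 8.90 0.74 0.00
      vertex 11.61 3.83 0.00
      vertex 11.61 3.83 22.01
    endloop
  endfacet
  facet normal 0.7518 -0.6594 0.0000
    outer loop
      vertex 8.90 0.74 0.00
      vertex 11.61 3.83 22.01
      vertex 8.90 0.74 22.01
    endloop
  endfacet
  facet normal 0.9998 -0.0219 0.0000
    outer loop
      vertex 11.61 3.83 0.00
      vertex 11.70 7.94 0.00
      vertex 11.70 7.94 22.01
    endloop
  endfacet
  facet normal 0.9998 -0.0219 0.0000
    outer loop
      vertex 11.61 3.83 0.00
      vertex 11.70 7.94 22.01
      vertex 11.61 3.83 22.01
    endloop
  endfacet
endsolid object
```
; perimeter-only toolpath
G21 ; units = mm
G90 ; absolute positioning
G28 ; home
; layer 1
G0 Z3.67
G0 X11.70 Y7.94
G1 X9.13 Y11.15
G1 X5.10 Y11.95
G1 X1.49 Y9.98
G1 X0.00 Y6.15
G1 X1.32 Y2.25
G1 X4.83 Y0.12
G1 X8.90 Y0.74
G1 X11.61 Y3.83
G1 X11.70 Y7.94
; layer 2
G0 Z7.34
G0 X11.70 Y7.94
G1 X9.13 Y11.15
G1 X5.10 Y11.95
G1 X1.49 Y9.98
G1 X0.00 Y6.15
G1 X1.32 Y2.25
G1 X4.83 Y0.12
G1 X8.90 Y0.74
G1 X11.61 Y3.83
G1 X11.70 Y7.94
; layer 3
G0 Z11.01
G0 X11.70 Y7.94
G1 X9.13 Y11.15
G1 X5.10 Y11.95
G1 X1.49 Y9.98
G1 X0.00 Y6.15
G1 X1.32 Y2.25
G1 X4.83 Y0.12
G1 X8.90 Y0.74
G1 X11.61 Y3.83
G1 X11.70 Y7.94
; layer 4
G0 Z14.67
G0 X11.70 Y7.94
G1 X9.13 Y11.15
G1 X5.10 Y11.95
G1 X1.49 Y9.98
G1 X0.00 Y6.15
G1 X1.32 Y2.25
G1 X4.83 Y0.12
G1 X8.90 Y0.74
G1 X11.61 Y3.83
G1 X11.70 Y7.94
; layer 5
G0 Z18.34
G0 X11.70 Y7.94
G1 X9.13 Y11.15
G1 X5.10 Y11.95
G1 X1.49 Y9.98
G1 X0.00 Y6.15
G1 X1.32 Y2.25
G1 X4.83 Y0.12
G1 X8.90 Y0.74
G1 X11.61 Y3.83
G1 X11.70 Y7.94
; layer 6
G0 Z22.01
G0 X11.70 Y7.94
G1 X9.13 Y11.15
G1 X5.10 Y11.95
G1 X1.49 Y9.98
G1 X0.00 Y6.15
G1 X1.32 Y2.25
G1 X4.83 Y0.12
G1 X8.90 Y0.74
G1 X11.61 Y3.83
G1 X11.70 Y7.94
M2 ; end

The solid is a regular 9-sided prism (a cylinder approximated with 9 flat sides), circumscribed radius ≈ 6.01 mm, height ≈ 22 mm. Slicing at Δz = 3.67 mm — 6 equal slices spanning the solid's height, so layer i sits at z = i·h/6 — gives 6 non-empty perimeters. Each is a 9-segment closed polygon; G0 lifts to the layer z and rapids to the start vertex, then G1 traces the edges.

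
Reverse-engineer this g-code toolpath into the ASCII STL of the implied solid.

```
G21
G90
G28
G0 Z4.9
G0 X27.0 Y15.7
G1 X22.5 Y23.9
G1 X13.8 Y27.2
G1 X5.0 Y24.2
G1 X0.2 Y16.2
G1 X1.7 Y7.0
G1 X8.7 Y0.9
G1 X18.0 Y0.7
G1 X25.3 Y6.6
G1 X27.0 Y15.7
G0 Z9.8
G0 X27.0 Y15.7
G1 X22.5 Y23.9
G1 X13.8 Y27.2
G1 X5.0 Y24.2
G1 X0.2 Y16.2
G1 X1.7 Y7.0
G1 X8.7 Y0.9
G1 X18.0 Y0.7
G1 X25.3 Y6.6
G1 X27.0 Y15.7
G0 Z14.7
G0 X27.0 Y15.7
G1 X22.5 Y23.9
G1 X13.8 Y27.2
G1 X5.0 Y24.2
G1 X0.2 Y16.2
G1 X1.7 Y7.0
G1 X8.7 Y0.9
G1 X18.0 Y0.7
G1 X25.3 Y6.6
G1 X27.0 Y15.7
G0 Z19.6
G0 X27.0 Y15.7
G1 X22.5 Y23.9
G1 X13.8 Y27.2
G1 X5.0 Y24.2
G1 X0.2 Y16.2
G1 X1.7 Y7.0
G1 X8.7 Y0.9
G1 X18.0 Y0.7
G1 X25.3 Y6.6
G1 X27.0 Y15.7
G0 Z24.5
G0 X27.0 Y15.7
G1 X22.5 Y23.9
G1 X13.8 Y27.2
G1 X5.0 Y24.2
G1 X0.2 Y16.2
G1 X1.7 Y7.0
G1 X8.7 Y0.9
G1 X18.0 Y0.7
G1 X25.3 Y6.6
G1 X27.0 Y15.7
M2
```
solid part
  facet normal 0.0000 0.0000 -1.0000
    outer loop
      vertex 13.8 27.2 0.0
      vertex 22.5 23.9 0.0
      vertex 27.0 15.7 0.0
    endloop
  endfacet
  facet normal 0.0000 0.0000 -1.0000
    outer loop
      vertex 5.0 24.2 0.0
      vertex 13.8 27.2 0.0
      vertex 27.0 15.7 0.0
    endloop
  endfacet
  facet normal 0.0000 0.0000 -1.0000
    outer loop
      vertex 0.2 16.2 0.0
      vertex 5.0 24.2 0.0
      vertex 27.0 15.7 0.0
    endloop
  endfacet
  facet normal 0.0000 0.0000 -1.0000
    outer loop
      vertex 1.7 7.0 0.0
      vertex 0.2 16.2 0.0
      vertex 27.0 15.7 0.0
    endloop
  endfacet
  facet normal 0.0000 0.0000 -1.0000
    outer loop
      vertex 8.7 0.9 0.0
      vertex 1.7 7.0 0.0
      vertex 27.0 15.7 0.0
    endloop
  endfacet
  facet normal 0.0000 0.0000 -1.0000
    outer loop
      vertex 18.0 0.7 0.0
      vertex 8.7 0.9 0.0
      vertex 27.0 15.7 0.0
    endloop
  endfacet
  facet normal 0.0000 0.0000 -1.0000
    outer loop
      vertex 25.3 6.6 0.0
      vertex 18.0 0.7 0.0
      vertex 27.0 15.7 0.0
    endloop
  endfacet
  facet normal 0.0000 0.0000 1.0000
    outer loop
      vertex 27.0 15.7 24.5
      vertex 22.5 23.9 24.5
      vertex 13.8 27.2 24.5
    endloop
  endfacet
  facet normal 0.0000 0.0000 1.0000
    outer loop
      vertex 27.0 15.7 24.5
      vertex 13.8 27.2 24.5
      vertex 5.0 24.2 24.5
    endloop
  endfacet
  facet normal 0.0000 0.0000 1.0000
    outer loop
      vertex 27.0 15.7 24.5
      vertex 5.0 24.2 24.5
      vertex 0.2 16.2 24.5
    endloop
  endfacet
  facet normal 0.0000 0.0000 1.0000
    outer loop
      vertex 27.0 15.7 24.5
      vertex 0.2 16.2 24.5
      vertex 1.7 7.0 24.5
    endloop
  endfacet
  facet normal 0.0000 0.0000 1.0000
    outer loop
      vertex 27.0 15.7 24.5
      vertex 1.7 7.0 24.5
      vertex 8.7 0.9 24.5
    endloop
  endfacet
  facet normal 0.0000 0.0000 1.0000
    outer loop
      vertex 27.0 15.7 24.5
      vertex 8.7 0.9 24.5
      vertex 18.0 0.7 24.5
    endloop
  endfacet
  facet normal 0.0000 0.0000 1.0000
    outer loop
      vertex 27.0 15.7 24.5
      vertex 18.0 0.7 24.5
      vertex 25.3 6.6 24.5
    endloop
  endfacet
  facet normal 0.8767 0.4811 0.0000
    outer loop
      vertex 27.0 15.7 0.0
      vertex 22.5 23.9 0.0
      vertex 22.5 23.9 24.5
    endloop
  endfacet
  facet normal 0.8767 0.4811 0.0000
    outer loop
      vertex 27.0 15.7 0.0
      vertex 22.5 23.9 24.5
      vertex 27.0 15.7 24.5
    endloop
  endfacet
  facet normal 0.3547 0.9350 0.0000
    outer loop
      vertex 22.5 23.9 0.0
      vertex 13.8 27.2 0.0
      vertex 13.8 27.2 24.5
    endloop
  endfacet
  facet normal 0.3547 0.9350 0.0000
    outer loop
      vertex 22.5 23.9 0.0
      vertex 13.8 27.2 24.5
      vertex 22.5 23.9 24.5
    endloop
  endfacet
  facet normal -0.3227 0.9465 0.0000
    outer loop
      vertex 13.8 27.2 0.0
      vertex 5.0 24.2 0.0
      vertex 5.0 24.2 24.5
    endloop
  endfacet
  facet normal -0.3227 0.9465 0.0000
    outer loop
      vertex 13.8 27.2 0.0
      vertex 5.0 24.2 24.5
      vertex 13.8 27.2 24.5
    endloop
  endfacet
  facet normal -0.8575 0.5145 0.0000
    outer loop
      vertex 5.0 24.2 0.0
      vertex 0.2 16.2 0.0
      vertex 0.2 16.2 24.5
    endloop
  endfacet
  facet normal -0.8575 0.5145 0.0000
    outer loop
      vertex 5.0 24.2 0.0
      vertex 0.2 16.2 24.5
      vertex 5.0 24.2 24.5
    endloop
  endfacet
  facet normal -0.9870 -0.1609 0.0000
    outer loop
      vertex 0.2 16.2 0.0
      vertex 1.7 7.0 0.0
      vertex 1.7 7.0 24.5
    endloop
  endfacet
  facet normal -0.9870 -0.1609 0.0000
    outer loop
      vertex 0.2 16.2 0.0
      vertex 1.7 7.0 24.5
      vertex 0.2 16.2 24.5
    endloop
  endfacet
  facet normal -0.6570 -0.7539 0.0000
    outer loop
      vertex 1.7 7.0 0.0
      vertex 8.7 0.9 0.0
      vertex 8.7 0.9 24.5
    endloop
  endfacet
  facet normal -0.6570 -0.7539 0.0000
    outer loop
      vertex 1.7 7.0 0.0
      vertex 8.7 0.9 24.5
      vertex 1.7 7.0 24.5
    endloop
  endfacet
  facet normal -0.0215 -0.9998 0.0000
    outer loop
      vertex 8.7 0.9 0.0
      vertex 18.0 0.7 0.0
      vertex 18.0 0.7 24.5
    endloop
  endfacet
  facet normal -0.0215 -0.9998 0.0000
    outer loop
      vertex 8.7 0.9 0.0
      vertex 18.0 0.7 24.5
      vertex 8.7 0.9 24.5
    endloop
  endfacet
  facet normal 0.6286 -0.7777 0.0000
    outer loop
      vertex 18.0 0.7 0.0
      vertex 25.3 6.6 0.0
      vertex 25.3 6.6 24.5
    endloop
  endfacet
  facet normal 0.6286 -0.7777 0.0000
    outer loop
      vertex 18.0 0.7 0.0
      vertex 25.3 6.6 24.5
      vertex 18.0 0.7 24.5
    endloop
  endfacet
  facet normal 0.9830 -0.1836 0.0000
    outer loop
      vertex 25.3 6.6 0.0
      vertex 27.0 15.7 0.0
      vertex 27.0 15.7 24.5
    endloop
  endfacet
  facet normal 0.9830 -0.1836 0.0000
    outer loop
      vertex 25.3 6.6 0.0
      vertex 27.0 15.7 24.5
      vertex 25.3 6.6 24.5
    endloop
  endfacet
endsolid part

The G0 Z moves step by Δz≈4.9 mm. Every layer's G1 loop is the same polygon, so the solid is a straight extrusion of it from z=0 to z≈24.5. Closing with flat bottom and top caps and triangulating gives 32 facets — a regular 9-sided prism (a cylinder approximated with 9 flat sides), circumscribed radius ≈ 13.6 mm, height ≈ 24.5 mm.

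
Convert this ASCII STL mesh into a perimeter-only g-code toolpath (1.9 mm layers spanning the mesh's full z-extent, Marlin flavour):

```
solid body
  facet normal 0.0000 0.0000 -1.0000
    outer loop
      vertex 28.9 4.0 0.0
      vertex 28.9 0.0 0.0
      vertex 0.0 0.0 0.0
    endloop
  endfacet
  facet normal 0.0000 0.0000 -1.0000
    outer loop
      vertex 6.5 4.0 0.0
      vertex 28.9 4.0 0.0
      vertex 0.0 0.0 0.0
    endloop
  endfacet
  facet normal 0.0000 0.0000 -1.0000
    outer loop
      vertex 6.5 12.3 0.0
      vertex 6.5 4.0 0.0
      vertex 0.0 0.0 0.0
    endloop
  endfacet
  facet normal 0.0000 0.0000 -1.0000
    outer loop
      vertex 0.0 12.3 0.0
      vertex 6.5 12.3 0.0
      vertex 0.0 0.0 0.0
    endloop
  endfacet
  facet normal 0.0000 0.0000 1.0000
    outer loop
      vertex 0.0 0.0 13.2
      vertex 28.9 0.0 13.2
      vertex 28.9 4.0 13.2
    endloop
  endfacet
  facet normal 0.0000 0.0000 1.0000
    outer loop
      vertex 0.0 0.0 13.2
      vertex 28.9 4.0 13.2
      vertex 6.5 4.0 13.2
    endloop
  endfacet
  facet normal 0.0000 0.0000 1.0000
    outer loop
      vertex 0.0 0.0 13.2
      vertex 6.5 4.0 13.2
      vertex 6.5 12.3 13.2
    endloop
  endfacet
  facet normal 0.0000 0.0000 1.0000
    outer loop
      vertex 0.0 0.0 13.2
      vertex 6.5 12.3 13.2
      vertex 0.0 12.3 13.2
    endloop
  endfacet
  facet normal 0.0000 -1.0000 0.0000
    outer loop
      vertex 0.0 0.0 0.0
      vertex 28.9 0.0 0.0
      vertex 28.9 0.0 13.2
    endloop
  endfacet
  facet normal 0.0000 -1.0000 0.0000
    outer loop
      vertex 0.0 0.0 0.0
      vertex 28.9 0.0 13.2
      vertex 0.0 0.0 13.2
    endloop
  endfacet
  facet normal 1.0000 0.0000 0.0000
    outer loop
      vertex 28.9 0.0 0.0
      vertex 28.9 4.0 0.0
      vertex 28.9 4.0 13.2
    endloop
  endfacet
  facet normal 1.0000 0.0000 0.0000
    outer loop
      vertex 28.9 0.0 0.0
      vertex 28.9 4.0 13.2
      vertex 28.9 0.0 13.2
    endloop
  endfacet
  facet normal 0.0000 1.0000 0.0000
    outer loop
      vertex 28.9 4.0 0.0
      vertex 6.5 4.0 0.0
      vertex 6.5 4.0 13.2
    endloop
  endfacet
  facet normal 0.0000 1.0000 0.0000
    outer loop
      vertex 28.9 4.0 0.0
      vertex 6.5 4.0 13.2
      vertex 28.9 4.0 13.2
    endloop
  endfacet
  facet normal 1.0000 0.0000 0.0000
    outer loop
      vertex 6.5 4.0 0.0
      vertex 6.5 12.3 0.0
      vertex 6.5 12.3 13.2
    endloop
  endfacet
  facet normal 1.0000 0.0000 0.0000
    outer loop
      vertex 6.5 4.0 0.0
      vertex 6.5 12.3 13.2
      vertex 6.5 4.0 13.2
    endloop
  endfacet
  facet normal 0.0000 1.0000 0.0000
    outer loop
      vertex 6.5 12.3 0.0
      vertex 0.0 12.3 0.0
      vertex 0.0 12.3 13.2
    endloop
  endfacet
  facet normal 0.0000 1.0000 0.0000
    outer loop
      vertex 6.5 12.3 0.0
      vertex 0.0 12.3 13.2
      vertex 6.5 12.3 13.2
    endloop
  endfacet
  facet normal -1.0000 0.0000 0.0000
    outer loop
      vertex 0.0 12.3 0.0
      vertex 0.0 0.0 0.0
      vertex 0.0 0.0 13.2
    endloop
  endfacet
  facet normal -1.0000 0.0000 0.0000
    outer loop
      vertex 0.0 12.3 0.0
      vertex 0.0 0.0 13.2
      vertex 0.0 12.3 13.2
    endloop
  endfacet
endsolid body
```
; perimeter-only toolpath
G21 ; units = mm
G90 ; absolute positioning
G28 ; home
; layer 1
G0 Z1.9
G0 X0.0 Y0.0
G1 X28.9 Y0.0
G1 X28.9 Y4.0
G1 X6.5 Y4.0
G1 X6.5 Y12.3
G1 X0.0 Y12.3
G1 X0.0 Y0.0
; layer 2
G0 Z3.8
G0 X0.0 Y0.0
G1 X28.9 Y0.0
G1 X28.9 Y4.0
G1 X6.5 Y4.0
G1 X6.5 Y12.3
G1 X0.0 Y12.3
G1 X0.0 Y0.0
; layer 3
G0 Z5.7
G0 X0.0 Y0.0
G1 X28.9 Y0.0
G1 X28.9 Y4.0
G1 X6.5 Y4.0
G1 X6.5 Y12.3
G1 X0.0 Y12.3
G1 X0.0 Y0.0
; layer 4
G0 Z7.5
G0 X0.0 Y0.0
G1 X28.9 Y0.0
G1 X28.9 Y4.0
G1 X6.5 Y4.0
G1 X6.5 Y12.3
G1 X0.0 Y12.3
G1 X0.0 Y0.0
; layer 5
G0 Z9.4
G0 X0.0 Y0.0
G1 X28.9 Y0.0
G1 X28.9 Y4.0
G1 X6.5 Y4.0
G1 X6.5 Y12.3
G1 X0.0 Y12.3
G1 X0.0 Y0.0
; layer 6
G0 Z11.3
G0 X0.0 Y0.0
G1 X28.9 Y0.0
G1 X28.9 Y4.0
G1 X6.5 Y4.0
G1 X6.5 Y12.3
G1 X0.0 Y12.3
G1 X0.0 Y0.0
; layer 7
G0 Z13.2
G0 X0.0 Y0.0
G1 X28.9 Y0.0
G1 X28.9 Y4.0
G1 X6.5 Y4.0
G1 X6.5 Y12.3
G1 X0.0 Y12.3
G1 X0.0 Y0.0
M2 ; end

The solid is an L-shaped prism: outer 28.9 × 12.3 mm, arm thicknesses ≈ 4 mm (horizontal) and 6.5 mm (vertical), extruded 13.2 mm in z. Slicing at Δz = 1.9 mm — 7 equal slices spanning the solid's height, so layer i sits at z = i·h/7 — gives 7 non-empty perimeters. Each is a 6-segment closed polygon; G0 lifts to the layer z and rapids to the start vertex, then G1 traces the edges.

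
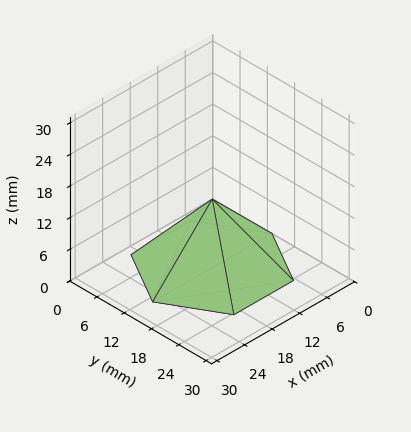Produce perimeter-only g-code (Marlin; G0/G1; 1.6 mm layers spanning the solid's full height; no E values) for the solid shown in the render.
Reading the render: the shape is a regular 6-sided pyramid, base circumscribed radius ≈ 13 mm, apex at z ≈ 13 mm (dimensions read to the nearest mm from the axis ticks). For the g-code, the solid's height is divided into equal slices at the stated Δz and each level perimeter traced with G1 moves after a G0 lift.

; perimeter-only toolpath
G21 ; units = mm
G90 ; absolute positioning
G28 ; home
; layer 1
G0 Z1.6
G0 X24.4 Y13.0
G1 X18.7 Y22.9
G1 X7.3 Y22.9
G1 X1.6 Y13.0
G1 X7.3 Y3.1
G1 X18.7 Y3.1
G1 X24.4 Y13.0
; layer 2
G0 Z3.2
G0 X22.8 Y13.0
G1 X17.9 Y21.5
G1 X8.1 Y21.5
G1 X3.2 Y13.0
G1 X8.1 Y4.5
G1 X17.9 Y4.5
G1 X22.8 Y13.0
; layer 3
G0 Z4.9
G0 X21.1 Y13.0
G1 X17.1 Y20.1
G1 X8.9 Y20.1
G1 X4.9 Y13.0
G1 X8.9 Y5.9
G1 X17.1 Y5.9
G1 X21.1 Y13.0
; layer 4
G0 Z6.5
G0 X19.5 Y13.0
G1 X16.2 Y18.6
G1 X9.8 Y18.6
G1 X6.5 Y13.0
G1 X9.8 Y7.3
G1 X16.2 Y7.3
G1 X19.5 Y13.0
; layer 5
G0 Z8.1
G0 X17.9 Y13.0
G1 X15.4 Y17.2
G1 X10.6 Y17.2
G1 X8.1 Y13.0
G1 X10.6 Y8.8
G1 X15.4 Y8.8
G1 X17.9 Y13.0
; layer 6
G0 Z9.8
G0 X16.2 Y13.0
G1 X14.6 Y15.8
G1 X11.4 Y15.8
G1 X9.8 Y13.0
G1 X11.4 Y10.2
G1 X14.6 Y10.2
G1 X16.2 Y13.0
; layer 7
G0 Z11.4
G0 X14.6 Y13.0
G1 X13.8 Y14.4
G1 X12.2 Y14.4
G1 X11.4 Y13.0
G1 X12.2 Y11.6
G1 X13.8 Y11.6
G1 X14.6 Y13.0
M2 ; end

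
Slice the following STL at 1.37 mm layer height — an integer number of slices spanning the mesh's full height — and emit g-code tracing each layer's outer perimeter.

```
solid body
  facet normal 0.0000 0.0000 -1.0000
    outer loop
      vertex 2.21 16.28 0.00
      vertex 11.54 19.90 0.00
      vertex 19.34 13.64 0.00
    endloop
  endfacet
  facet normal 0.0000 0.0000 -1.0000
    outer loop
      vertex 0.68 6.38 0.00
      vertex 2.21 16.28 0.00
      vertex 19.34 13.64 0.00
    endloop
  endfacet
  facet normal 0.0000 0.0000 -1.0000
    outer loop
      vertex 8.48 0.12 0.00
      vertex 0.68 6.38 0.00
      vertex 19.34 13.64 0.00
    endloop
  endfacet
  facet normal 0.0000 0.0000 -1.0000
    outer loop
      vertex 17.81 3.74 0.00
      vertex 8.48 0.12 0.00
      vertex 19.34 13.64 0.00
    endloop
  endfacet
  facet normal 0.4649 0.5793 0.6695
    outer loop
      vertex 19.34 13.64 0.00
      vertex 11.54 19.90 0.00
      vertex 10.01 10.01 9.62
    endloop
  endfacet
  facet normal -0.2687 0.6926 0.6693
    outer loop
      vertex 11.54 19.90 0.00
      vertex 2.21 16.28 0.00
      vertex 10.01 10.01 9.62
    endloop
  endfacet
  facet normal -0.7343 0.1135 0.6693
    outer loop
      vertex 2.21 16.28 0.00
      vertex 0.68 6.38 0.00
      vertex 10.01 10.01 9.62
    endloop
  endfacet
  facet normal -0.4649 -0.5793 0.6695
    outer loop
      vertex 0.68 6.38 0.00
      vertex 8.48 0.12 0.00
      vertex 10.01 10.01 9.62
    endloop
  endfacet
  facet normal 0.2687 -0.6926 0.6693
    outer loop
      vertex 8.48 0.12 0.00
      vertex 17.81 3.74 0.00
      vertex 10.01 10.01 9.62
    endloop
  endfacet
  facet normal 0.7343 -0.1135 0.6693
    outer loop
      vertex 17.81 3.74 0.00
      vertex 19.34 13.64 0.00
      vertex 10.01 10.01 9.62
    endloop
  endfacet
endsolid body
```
; perimeter-only toolpath
G21 ; units = mm
G90 ; absolute positioning
G28 ; home
; layer 1
G0 Z1.37
G0 X18.01 Y13.12
G1 X11.32 Y18.49
G1 X3.32 Y15.38
G1 X2.01 Y6.90
G1 X8.70 Y1.53
G1 X16.70 Y4.64
G1 X18.01 Y13.12
; layer 2
G0 Z2.75
G0 X16.67 Y12.60
G1 X11.10 Y17.07
G1 X4.44 Y14.49
G1 X3.35 Y7.42
G1 X8.92 Y2.95
G1 X15.58 Y5.53
G1 X16.67 Y12.60
; layer 3
G0 Z4.12
G0 X15.34 Y12.08
G1 X10.88 Y15.66
G1 X5.55 Y13.59
G1 X4.68 Y7.94
G1 X9.14 Y4.36
G1 X14.47 Y6.43
G1 X15.34 Y12.08
; layer 4
G0 Z5.50
G0 X14.01 Y11.57
G1 X10.67 Y14.25
G1 X6.67 Y12.70
G1 X6.01 Y8.45
G1 X9.35 Y5.77
G1 X13.35 Y7.32
G1 X14.01 Y11.57
; layer 5
G0 Z6.87
G0 X12.68 Y11.05
G1 X10.45 Y12.84
G1 X7.78 Y11.80
G1 X7.34 Y8.97
G1 X9.57 Y7.18
G1 X12.24 Y8.22
G1 X12.68 Y11.05
; layer 6
G0 Z8.25
G0 X11.34 Y10.53
G1 X10.23 Y11.42
G1 X8.90 Y10.91
G1 X8.68 Y9.49
G1 X9.79 Y8.60
G1 X11.12 Y9.11
G1 X11.34 Y10.53
M2 ; end

The solid is a regular 6-sided pyramid, base circumscribed radius ≈ 10 mm, apex at z ≈ 9.62 mm. Slicing at Δz = 1.37 mm — 7 equal slices spanning the solid's height, so layer i sits at z = i·h/7 — gives 6 non-empty perimeters. Each is a 6-segment closed polygon; G0 lifts to the layer z and rapids to the start vertex, then G1 traces the edges. The cross-section shrinks linearly with z (the slice at the apex is degenerate and omitted).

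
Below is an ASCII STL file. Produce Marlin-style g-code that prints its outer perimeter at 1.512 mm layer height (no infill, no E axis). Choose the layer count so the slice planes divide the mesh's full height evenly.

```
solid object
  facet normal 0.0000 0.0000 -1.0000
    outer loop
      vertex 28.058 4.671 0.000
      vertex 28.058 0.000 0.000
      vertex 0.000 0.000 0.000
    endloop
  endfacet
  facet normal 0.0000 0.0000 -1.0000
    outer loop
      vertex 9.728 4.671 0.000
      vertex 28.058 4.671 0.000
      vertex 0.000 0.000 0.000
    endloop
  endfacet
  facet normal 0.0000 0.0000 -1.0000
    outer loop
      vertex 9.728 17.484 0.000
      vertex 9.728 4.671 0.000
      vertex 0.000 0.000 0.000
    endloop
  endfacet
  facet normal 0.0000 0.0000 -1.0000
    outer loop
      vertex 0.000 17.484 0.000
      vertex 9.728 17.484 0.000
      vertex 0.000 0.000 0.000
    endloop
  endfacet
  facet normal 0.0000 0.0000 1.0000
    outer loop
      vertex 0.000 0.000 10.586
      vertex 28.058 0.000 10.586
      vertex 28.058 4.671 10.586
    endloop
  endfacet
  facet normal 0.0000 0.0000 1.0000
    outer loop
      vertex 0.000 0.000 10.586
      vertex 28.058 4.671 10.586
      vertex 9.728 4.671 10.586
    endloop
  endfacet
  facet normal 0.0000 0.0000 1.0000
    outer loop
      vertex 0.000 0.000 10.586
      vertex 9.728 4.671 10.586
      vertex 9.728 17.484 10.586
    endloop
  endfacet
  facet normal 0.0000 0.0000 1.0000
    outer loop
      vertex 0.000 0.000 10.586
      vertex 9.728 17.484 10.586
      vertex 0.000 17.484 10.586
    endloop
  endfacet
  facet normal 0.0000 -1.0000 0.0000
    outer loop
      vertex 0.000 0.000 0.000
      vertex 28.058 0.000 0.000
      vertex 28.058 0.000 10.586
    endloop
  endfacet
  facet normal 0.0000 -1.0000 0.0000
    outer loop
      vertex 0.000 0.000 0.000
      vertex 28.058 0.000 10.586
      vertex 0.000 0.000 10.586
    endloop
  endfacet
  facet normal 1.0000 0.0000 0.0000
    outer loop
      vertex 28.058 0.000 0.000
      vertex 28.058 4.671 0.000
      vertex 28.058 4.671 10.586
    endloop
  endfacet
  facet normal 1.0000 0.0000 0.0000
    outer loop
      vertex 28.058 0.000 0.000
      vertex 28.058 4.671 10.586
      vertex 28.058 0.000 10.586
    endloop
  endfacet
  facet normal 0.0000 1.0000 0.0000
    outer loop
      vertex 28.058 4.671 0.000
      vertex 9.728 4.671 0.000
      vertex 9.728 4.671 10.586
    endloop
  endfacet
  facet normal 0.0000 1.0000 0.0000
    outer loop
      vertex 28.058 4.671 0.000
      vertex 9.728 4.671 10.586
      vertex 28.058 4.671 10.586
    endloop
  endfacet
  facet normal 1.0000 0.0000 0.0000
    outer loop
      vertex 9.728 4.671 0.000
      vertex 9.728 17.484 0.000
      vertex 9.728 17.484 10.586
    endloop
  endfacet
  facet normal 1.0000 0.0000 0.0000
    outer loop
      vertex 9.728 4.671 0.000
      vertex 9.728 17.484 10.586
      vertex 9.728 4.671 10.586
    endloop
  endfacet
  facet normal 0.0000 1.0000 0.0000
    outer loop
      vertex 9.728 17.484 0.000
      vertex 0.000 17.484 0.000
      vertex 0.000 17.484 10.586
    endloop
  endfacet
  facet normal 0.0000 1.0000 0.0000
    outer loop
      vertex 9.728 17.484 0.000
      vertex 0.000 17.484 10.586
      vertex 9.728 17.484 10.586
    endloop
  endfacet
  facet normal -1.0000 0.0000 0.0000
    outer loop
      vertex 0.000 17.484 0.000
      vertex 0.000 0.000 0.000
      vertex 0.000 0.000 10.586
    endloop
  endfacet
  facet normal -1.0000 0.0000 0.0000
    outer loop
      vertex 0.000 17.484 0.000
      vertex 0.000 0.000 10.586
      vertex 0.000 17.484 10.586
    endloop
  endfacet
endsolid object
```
; perimeter-only toolpath
G21 ; units = mm
G90 ; absolute positioning
G28 ; home
; layer 1
G0 Z1.512
G0 X0.000 Y0.000
G1 X28.058 Y0.000
G1 X28.058 Y4.671
G1 X9.728 Y4.671
G1 X9.728 Y17.484
G1 X0.000 Y17.484
G1 X0.000 Y0.000
; layer 2
G0 Z3.025
G0 X0.000 Y0.000
G1 X28.058 Y0.000
G1 X28.058 Y4.671
G1 X9.728 Y4.671
G1 X9.728 Y17.484
G1 X0.000 Y17.484
G1 X0.000 Y0.000
; layer 3
G0 Z4.537
G0 X0.000 Y0.000
G1 X28.058 Y0.000
G1 X28.058 Y4.671
G1 X9.728 Y4.671
G1 X9.728 Y17.484
G1 X0.000 Y17.484
G1 X0.000 Y0.000
; layer 4
G0 Z6.049
G0 X0.000 Y0.000
G1 X28.058 Y0.000
G1 X28.058 Y4.671
G1 X9.728 Y4.671
G1 X9.728 Y17.484
G1 X0.000 Y17.484
G1 X0.000 Y0.000
; layer 5
G0 Z7.561
G0 X0.000 Y0.000
G1 X28.058 Y0.000
G1 X28.058 Y4.671
G1 X9.728 Y4.671
G1 X9.728 Y17.484
G1 X0.000 Y17.484
G1 X0.000 Y0.000
; layer 6
G0 Z9.074
G0 X0.000 Y0.000
G1 X28.058 Y0.000
G1 X28.058 Y4.671
G1 X9.728 Y4.671
G1 X9.728 Y17.484
G1 X0.000 Y17.484
G1 X0.000 Y0.000
; layer 7
G0 Z10.586
G0 X0.000 Y0.000
G1 X28.058 Y0.000
G1 X28.058 Y4.671
G1 X9.728 Y4.671
G1 X9.728 Y17.484
G1 X0.000 Y17.484
G1 X0.000 Y0.000
M2 ; end

The solid is an L-shaped prism: outer 28.1 × 17.5 mm, arm thicknesses ≈ 4.67 mm (horizontal) and 9.73 mm (vertical), extruded 10.6 mm in z. Slicing at Δz = 1.512 mm — 7 equal slices spanning the solid's height, so layer i sits at z = i·h/7 — gives 7 non-empty perimeters. Each is a 6-segment closed polygon; G0 lifts to the layer z and rapids to the start vertex, then G1 traces the edges.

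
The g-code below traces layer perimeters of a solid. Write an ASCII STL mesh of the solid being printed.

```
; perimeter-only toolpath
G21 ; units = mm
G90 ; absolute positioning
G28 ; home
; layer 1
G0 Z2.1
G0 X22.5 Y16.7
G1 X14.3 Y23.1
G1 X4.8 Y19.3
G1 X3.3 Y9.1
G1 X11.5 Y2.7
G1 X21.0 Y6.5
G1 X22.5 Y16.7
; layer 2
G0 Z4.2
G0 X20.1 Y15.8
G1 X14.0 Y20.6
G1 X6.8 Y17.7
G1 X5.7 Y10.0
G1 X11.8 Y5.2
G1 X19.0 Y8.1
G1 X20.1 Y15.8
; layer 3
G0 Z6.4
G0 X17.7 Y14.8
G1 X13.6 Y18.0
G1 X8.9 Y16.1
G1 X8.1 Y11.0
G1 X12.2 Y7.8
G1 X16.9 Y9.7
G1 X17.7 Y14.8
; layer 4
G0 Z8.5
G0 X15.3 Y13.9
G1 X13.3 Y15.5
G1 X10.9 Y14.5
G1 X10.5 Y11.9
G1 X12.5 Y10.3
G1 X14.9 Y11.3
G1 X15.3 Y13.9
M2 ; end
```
solid part
  facet normal 0.0000 0.0000 -1.0000
    outer loop
      vertex 2.8 20.9 0.0
      vertex 14.7 25.7 0.0
      vertex 24.9 17.7 0.0
    endloop
  endfacet
  facet normal 0.0000 0.0000 -1.0000
    outer loop
      vertex 0.9 8.1 0.0
      vertex 2.8 20.9 0.0
      vertex 24.9 17.7 0.0
    endloop
  endfacet
  facet normal 0.0000 0.0000 -1.0000
    outer loop
      vertex 11.1 0.1 0.0
      vertex 0.9 8.1 0.0
      vertex 24.9 17.7 0.0
    endloop
  endfacet
  facet normal 0.0000 0.0000 -1.0000
    outer loop
      vertex 23.0 4.9 0.0
      vertex 11.1 0.1 0.0
      vertex 24.9 17.7 0.0
    endloop
  endfacet
  facet normal 0.4246 0.5413 0.7258
    outer loop
      vertex 24.9 17.7 0.0
      vertex 14.7 25.7 0.0
      vertex 12.9 12.9 10.6
    endloop
  endfacet
  facet normal -0.2572 0.6376 0.7262
    outer loop
      vertex 14.7 25.7 0.0
      vertex 2.8 20.9 0.0
      vertex 12.9 12.9 10.6
    endloop
  endfacet
  facet normal -0.6811 0.1011 0.7252
    outer loop
      vertex 2.8 20.9 0.0
      vertex 0.9 8.1 0.0
      vertex 12.9 12.9 10.6
    endloop
  endfacet
  facet normal -0.4246 -0.5413 0.7258
    outer loop
      vertex 0.9 8.1 0.0
      vertex 11.1 0.1 0.0
      vertex 12.9 12.9 10.6
    endloop
  endfacet
  facet normal 0.2572 -0.6376 0.7262
    outer loop
      vertex 11.1 0.1 0.0
      vertex 23.0 4.9 0.0
      vertex 12.9 12.9 10.6
    endloop
  endfacet
  facet normal 0.6811 -0.1011 0.7252
    outer loop
      vertex 23.0 4.9 0.0
      vertex 24.9 17.7 0.0
      vertex 12.9 12.9 10.6
    endloop
  endfacet
endsolid part

The G0 Z moves step by Δz≈2.1 mm. The G1 loops shrink linearly with z, so the solid tapers from its base footprint up to z≈10.6. Closing with a flat bottom cap and the tapered top and triangulating gives 10 facets — a regular 6-sided pyramid, base circumscribed radius ≈ 12.9 mm, apex at z ≈ 10.6 mm.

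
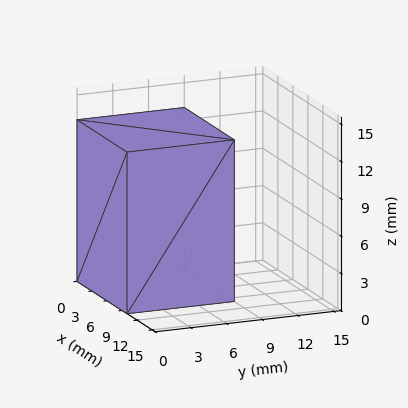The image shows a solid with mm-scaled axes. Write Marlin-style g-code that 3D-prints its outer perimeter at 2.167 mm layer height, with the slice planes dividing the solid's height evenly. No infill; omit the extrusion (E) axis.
Reading the render: the shape is a rectangular box, roughly 10 × 9 mm footprint and 13 mm tall (dimensions read to the nearest mm from the axis ticks). For the g-code, the solid's height is divided into equal slices at the stated Δz and each level perimeter traced with G1 moves after a G0 lift.

; perimeter-only toolpath
G21 ; units = mm
G90 ; absolute positioning
G28 ; home
; layer 1
G0 Z2.167
G0 X0.000 Y0.000
G1 X10.000 Y0.000
G1 X10.000 Y9.000
G1 X0.000 Y9.000
G1 X0.000 Y0.000
; layer 2
G0 Z4.333
G0 X0.000 Y0.000
G1 X10.000 Y0.000
G1 X10.000 Y9.000
G1 X0.000 Y9.000
G1 X0.000 Y0.000
; layer 3
G0 Z6.500
G0 X0.000 Y0.000
G1 X10.000 Y0.000
G1 X10.000 Y9.000
G1 X0.000 Y9.000
G1 X0.000 Y0.000
; layer 4
G0 Z8.667
G0 X0.000 Y0.000
G1 X10.000 Y0.000
G1 X10.000 Y9.000
G1 X0.000 Y9.000
G1 X0.000 Y0.000
; layer 5
G0 Z10.833
G0 X0.000 Y0.000
G1 X10.000 Y0.000
G1 X10.000 Y9.000
G1 X0.000 Y9.000
G1 X0.000 Y0.000
; layer 6
G0 Z13.000
G0 X0.000 Y0.000
G1 X10.000 Y0.000
G1 X10.000 Y9.000
G1 X0.000 Y9.000
G1 X0.000 Y0.000
M2 ; end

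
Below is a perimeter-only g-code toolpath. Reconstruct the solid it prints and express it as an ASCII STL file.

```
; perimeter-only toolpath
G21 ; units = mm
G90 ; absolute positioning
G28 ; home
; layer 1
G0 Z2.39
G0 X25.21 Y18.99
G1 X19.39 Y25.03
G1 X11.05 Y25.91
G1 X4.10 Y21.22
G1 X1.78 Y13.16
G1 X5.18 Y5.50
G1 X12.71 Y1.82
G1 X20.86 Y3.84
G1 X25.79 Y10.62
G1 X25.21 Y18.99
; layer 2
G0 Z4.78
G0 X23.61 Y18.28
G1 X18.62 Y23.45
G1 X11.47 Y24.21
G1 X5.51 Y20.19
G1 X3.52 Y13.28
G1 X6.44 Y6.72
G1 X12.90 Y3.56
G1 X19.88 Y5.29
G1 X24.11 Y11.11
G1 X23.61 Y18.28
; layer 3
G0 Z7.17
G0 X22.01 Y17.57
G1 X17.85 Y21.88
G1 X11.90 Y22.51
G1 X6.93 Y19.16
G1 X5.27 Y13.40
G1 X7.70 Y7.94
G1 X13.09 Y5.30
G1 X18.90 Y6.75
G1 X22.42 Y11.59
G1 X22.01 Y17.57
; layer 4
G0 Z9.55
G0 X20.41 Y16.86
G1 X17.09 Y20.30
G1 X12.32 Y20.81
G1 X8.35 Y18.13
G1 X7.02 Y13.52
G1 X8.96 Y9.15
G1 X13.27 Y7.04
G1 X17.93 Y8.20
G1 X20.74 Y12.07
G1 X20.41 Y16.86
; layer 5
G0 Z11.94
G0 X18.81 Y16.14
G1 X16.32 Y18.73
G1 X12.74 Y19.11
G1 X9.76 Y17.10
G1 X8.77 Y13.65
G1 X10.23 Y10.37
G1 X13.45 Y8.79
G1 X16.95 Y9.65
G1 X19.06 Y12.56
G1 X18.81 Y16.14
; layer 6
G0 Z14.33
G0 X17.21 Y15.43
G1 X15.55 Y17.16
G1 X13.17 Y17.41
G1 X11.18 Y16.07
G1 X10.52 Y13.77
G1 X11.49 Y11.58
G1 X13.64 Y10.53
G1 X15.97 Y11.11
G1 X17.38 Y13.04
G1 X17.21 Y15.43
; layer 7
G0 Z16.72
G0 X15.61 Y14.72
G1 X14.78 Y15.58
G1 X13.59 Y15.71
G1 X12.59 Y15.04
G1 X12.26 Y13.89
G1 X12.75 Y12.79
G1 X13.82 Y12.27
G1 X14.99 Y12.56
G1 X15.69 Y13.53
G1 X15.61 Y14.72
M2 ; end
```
solid part
  facet normal 0.0000 0.0000 -1.0000
    outer loop
      vertex 10.63 27.61 0.00
      vertex 20.16 26.60 0.00
      vertex 26.81 19.70 0.00
    endloop
  endfacet
  facet normal 0.0000 0.0000 -1.0000
    outer loop
      vertex 2.68 22.25 0.00
      vertex 10.63 27.61 0.00
      vertex 26.81 19.70 0.00
    endloop
  endfacet
  facet normal 0.0000 0.0000 -1.0000
    outer loop
      vertex 0.03 13.04 0.00
      vertex 2.68 22.25 0.00
      vertex 26.81 19.70 0.00
    endloop
  endfacet
  facet normal 0.0000 0.0000 -1.0000
    outer loop
      vertex 3.92 4.29 0.00
      vertex 0.03 13.04 0.00
      vertex 26.81 19.70 0.00
    endloop
  endfacet
  facet normal 0.0000 0.0000 -1.0000
    outer loop
      vertex 12.53 0.08 0.00
      vertex 3.92 4.29 0.00
      vertex 26.81 19.70 0.00
    endloop
  endfacet
  facet normal 0.0000 0.0000 -1.0000
    outer loop
      vertex 21.84 2.39 0.00
      vertex 12.53 0.08 0.00
      vertex 26.81 19.70 0.00
    endloop
  endfacet
  facet normal 0.0000 0.0000 -1.0000
    outer loop
      vertex 27.47 10.14 0.00
      vertex 21.84 2.39 0.00
      vertex 26.81 19.70 0.00
    endloop
  endfacet
  facet normal 0.5929 0.5715 0.5673
    outer loop
      vertex 26.81 19.70 0.00
      vertex 20.16 26.60 0.00
      vertex 14.01 14.01 19.11
    endloop
  endfacet
  facet normal 0.0868 0.8189 0.5674
    outer loop
      vertex 20.16 26.60 0.00
      vertex 10.63 27.61 0.00
      vertex 14.01 14.01 19.11
    endloop
  endfacet
  facet normal -0.4603 0.6828 0.5673
    outer loop
      vertex 10.63 27.61 0.00
      vertex 2.68 22.25 0.00
      vertex 14.01 14.01 19.11
    endloop
  endfacet
  facet normal -0.7914 0.2277 0.5674
    outer loop
      vertex 2.68 22.25 0.00
      vertex 0.03 13.04 0.00
      vertex 14.01 14.01 19.11
    endloop
  endfacet
  facet normal -0.7524 -0.3345 0.5674
    outer loop
      vertex 0.03 13.04 0.00
      vertex 3.92 4.29 0.00
      vertex 14.01 14.01 19.11
    endloop
  endfacet
  facet normal -0.3617 -0.7398 0.5673
    outer loop
      vertex 3.92 4.29 0.00
      vertex 12.53 0.08 0.00
      vertex 14.01 14.01 19.11
    endloop
  endfacet
  facet normal 0.1983 -0.7993 0.5673
    outer loop
      vertex 12.53 0.08 0.00
      vertex 21.84 2.39 0.00
      vertex 14.01 14.01 19.11
    endloop
  endfacet
  facet normal 0.6663 -0.4840 0.5673
    outer loop
      vertex 21.84 2.39 0.00
      vertex 27.47 10.14 0.00
      vertex 14.01 14.01 19.11
    endloop
  endfacet
  facet normal 0.8216 0.0567 0.5672
    outer loop
      vertex 27.47 10.14 0.00
      vertex 26.81 19.70 0.00
      vertex 14.01 14.01 19.11
    endloop
  endfacet
endsolid part

The G0 Z moves step by Δz≈2.39 mm. The G1 loops shrink linearly with z, so the solid tapers from its base footprint up to z≈19.1. Closing with a flat bottom cap and the tapered top and triangulating gives 16 facets — a regular 9-sided pyramid, base circumscribed radius ≈ 14 mm, apex at z ≈ 19.1 mm.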